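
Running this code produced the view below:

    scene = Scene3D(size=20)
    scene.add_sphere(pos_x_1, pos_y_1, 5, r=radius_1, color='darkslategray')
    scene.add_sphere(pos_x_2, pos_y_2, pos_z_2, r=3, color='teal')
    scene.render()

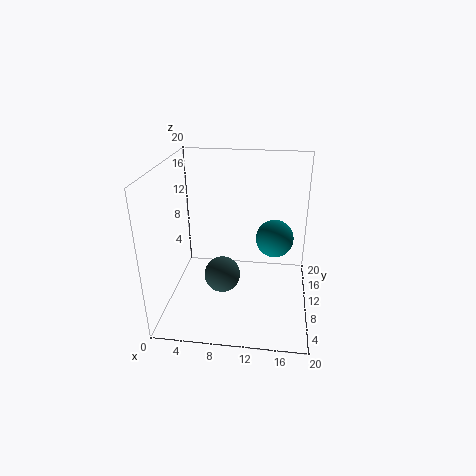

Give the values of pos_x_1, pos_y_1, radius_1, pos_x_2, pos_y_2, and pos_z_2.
pos_x_1 = 8, pos_y_1 = 8.25, radius_1 = 2.5, pos_x_2 = 15, pos_y_2 = 16.75, pos_z_2 = 6.75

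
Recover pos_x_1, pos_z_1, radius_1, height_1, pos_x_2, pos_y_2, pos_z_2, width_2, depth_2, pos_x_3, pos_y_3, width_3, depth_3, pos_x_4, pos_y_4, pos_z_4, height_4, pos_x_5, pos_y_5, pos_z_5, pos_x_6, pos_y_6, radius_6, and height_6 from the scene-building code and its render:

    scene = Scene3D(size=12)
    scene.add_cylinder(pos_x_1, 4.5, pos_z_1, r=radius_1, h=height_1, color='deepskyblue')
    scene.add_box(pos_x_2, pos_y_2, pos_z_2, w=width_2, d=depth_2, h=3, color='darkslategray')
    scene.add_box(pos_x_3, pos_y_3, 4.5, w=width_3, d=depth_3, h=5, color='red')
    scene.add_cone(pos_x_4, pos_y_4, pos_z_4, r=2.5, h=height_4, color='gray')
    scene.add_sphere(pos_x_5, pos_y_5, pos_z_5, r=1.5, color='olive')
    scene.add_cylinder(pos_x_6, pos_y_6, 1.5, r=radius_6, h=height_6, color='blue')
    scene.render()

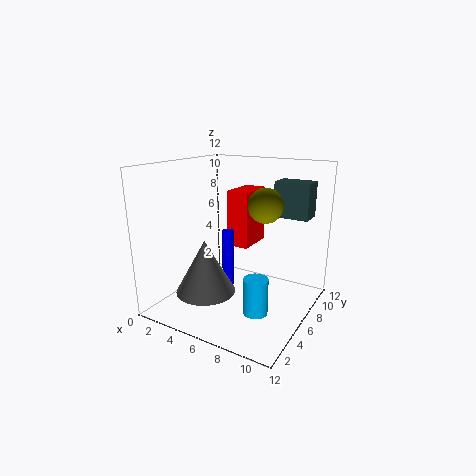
pos_x_1 = 8.5, pos_z_1 = 0.5, radius_1 = 1, height_1 = 3, pos_x_2 = 8, pos_y_2 = 8.5, pos_z_2 = 7.5, width_2 = 3, depth_2 = 2, pos_x_3 = 4, pos_y_3 = 7.5, width_3 = 2, depth_3 = 3.5, pos_x_4 = 4, pos_y_4 = 4, pos_z_4 = 1.5, height_4 = 4.5, pos_x_5 = 7.5, pos_y_5 = 8, pos_z_5 = 8.5, pos_x_6 = 5, pos_y_6 = 6, radius_6 = 0.5, height_6 = 5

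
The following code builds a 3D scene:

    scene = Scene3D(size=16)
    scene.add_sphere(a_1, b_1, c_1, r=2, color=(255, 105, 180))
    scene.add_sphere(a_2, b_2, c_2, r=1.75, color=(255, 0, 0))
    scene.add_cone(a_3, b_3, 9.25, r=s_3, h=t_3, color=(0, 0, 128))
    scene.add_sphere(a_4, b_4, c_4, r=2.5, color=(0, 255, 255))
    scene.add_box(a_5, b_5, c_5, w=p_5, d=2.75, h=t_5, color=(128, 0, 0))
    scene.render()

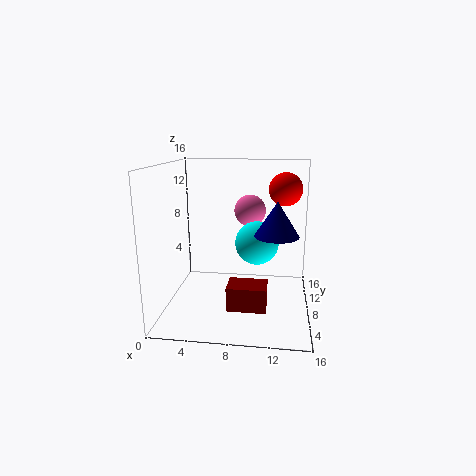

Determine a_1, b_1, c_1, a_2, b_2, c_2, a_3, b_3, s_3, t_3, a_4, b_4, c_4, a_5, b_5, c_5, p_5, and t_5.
a_1 = 8.75; b_1 = 14; c_1 = 9.75; a_2 = 13; b_2 = 8; c_2 = 13.5; a_3 = 12.25; b_3 = 5.25; s_3 = 2.25; t_3 = 3.5; a_4 = 10; b_4 = 9.5; c_4 = 7; a_5 = 7.5; b_5 = 2.5; c_5 = 2; p_5 = 4; t_5 = 2.5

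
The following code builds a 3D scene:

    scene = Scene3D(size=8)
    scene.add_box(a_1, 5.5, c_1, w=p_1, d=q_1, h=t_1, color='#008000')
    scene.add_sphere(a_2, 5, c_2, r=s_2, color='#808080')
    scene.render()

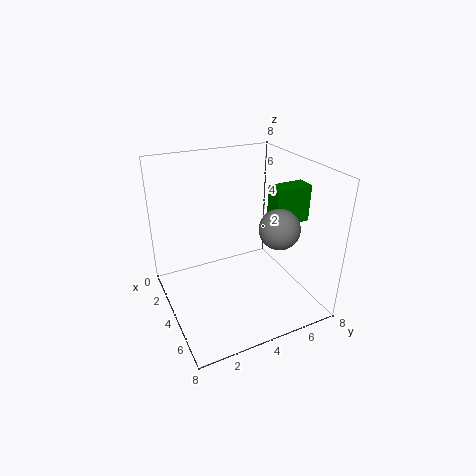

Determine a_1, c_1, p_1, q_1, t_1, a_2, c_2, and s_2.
a_1 = 4.5; c_1 = 5; p_1 = 1; q_1 = 2; t_1 = 2; a_2 = 6.5; c_2 = 5.5; s_2 = 1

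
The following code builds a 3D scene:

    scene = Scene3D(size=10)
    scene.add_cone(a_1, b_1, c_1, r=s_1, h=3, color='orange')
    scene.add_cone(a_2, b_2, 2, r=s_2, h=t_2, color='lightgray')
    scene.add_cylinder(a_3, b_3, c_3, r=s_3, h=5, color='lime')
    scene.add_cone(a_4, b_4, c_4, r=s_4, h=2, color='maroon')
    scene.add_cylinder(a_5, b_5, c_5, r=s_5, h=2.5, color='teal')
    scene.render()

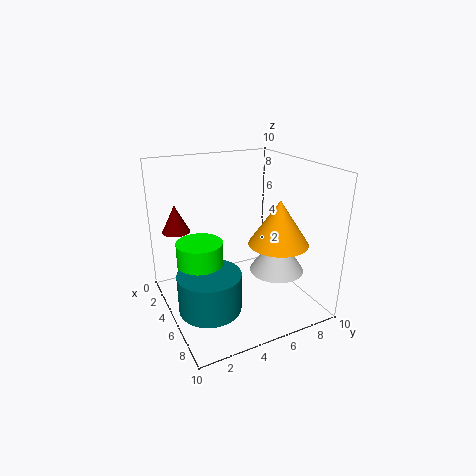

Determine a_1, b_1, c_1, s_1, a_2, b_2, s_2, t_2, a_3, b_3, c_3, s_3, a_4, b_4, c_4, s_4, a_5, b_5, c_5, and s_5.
a_1 = 7, b_1 = 7, c_1 = 5, s_1 = 2, a_2 = 5.5, b_2 = 8, s_2 = 2, t_2 = 3, a_3 = 5.5, b_3 = 2, c_3 = 0.5, s_3 = 1.5, a_4 = 2, b_4 = 1.5, c_4 = 5, s_4 = 1, a_5 = 7, b_5 = 2, c_5 = 1.5, s_5 = 2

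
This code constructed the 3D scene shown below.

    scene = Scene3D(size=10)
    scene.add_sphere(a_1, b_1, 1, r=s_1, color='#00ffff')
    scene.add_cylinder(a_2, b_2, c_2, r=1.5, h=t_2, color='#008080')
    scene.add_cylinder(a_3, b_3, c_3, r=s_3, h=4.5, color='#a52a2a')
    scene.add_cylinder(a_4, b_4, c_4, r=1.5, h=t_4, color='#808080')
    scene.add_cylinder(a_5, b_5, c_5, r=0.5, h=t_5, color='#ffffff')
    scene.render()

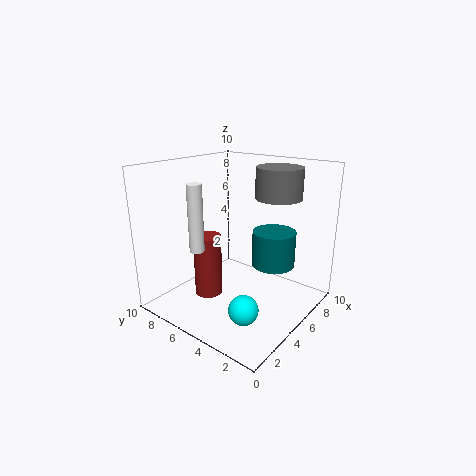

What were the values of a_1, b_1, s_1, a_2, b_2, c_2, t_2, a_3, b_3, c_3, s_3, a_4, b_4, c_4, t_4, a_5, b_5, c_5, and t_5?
a_1 = 3
b_1 = 3
s_1 = 1
a_2 = 6.5
b_2 = 3
c_2 = 3
t_2 = 2.5
a_3 = 4
b_3 = 7
c_3 = 0.5
s_3 = 1
a_4 = 6
b_4 = 2.5
c_4 = 8
t_4 = 2
a_5 = 2.5
b_5 = 6.5
c_5 = 4.5
t_5 = 4.5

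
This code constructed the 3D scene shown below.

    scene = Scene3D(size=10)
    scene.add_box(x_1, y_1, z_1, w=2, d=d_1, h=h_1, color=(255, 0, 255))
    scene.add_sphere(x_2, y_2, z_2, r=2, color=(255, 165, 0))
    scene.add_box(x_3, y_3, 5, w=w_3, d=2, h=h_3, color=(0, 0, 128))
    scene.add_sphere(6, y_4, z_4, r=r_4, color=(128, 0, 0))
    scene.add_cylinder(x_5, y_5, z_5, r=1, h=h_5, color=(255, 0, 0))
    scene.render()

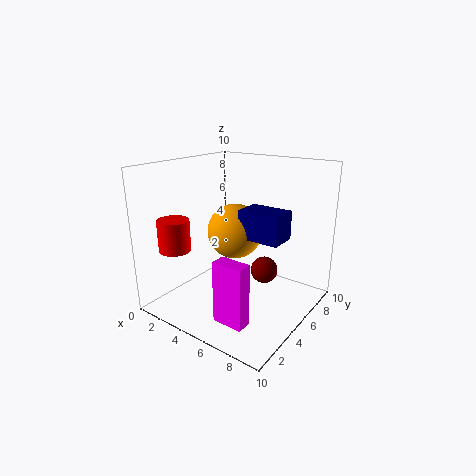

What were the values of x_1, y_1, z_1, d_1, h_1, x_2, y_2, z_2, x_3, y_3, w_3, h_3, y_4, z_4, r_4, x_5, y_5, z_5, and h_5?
x_1 = 6, y_1 = 1, z_1 = 1, d_1 = 1, h_1 = 4, x_2 = 4, y_2 = 6, z_2 = 5, x_3 = 5, y_3 = 5, w_3 = 3, h_3 = 2, y_4 = 7, z_4 = 2, r_4 = 1, x_5 = 3, y_5 = 1, z_5 = 5, h_5 = 2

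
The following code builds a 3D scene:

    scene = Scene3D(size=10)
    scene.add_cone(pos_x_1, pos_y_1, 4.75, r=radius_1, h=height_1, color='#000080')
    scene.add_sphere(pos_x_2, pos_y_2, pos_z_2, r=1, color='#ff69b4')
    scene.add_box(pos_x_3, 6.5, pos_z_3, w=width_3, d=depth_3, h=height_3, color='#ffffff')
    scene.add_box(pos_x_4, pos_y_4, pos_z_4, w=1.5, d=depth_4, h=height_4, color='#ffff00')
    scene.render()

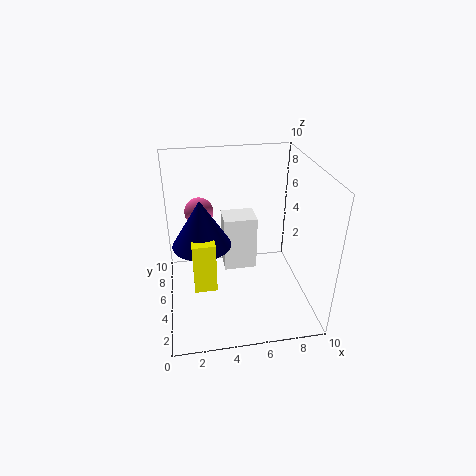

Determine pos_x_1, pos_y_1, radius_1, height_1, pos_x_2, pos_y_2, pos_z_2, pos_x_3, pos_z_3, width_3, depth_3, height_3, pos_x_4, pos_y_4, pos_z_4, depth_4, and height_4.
pos_x_1 = 2.5
pos_y_1 = 5
radius_1 = 2
height_1 = 3.25
pos_x_2 = 2.5
pos_y_2 = 6.5
pos_z_2 = 6.5
pos_x_3 = 4.25
pos_z_3 = 1.25
width_3 = 2.5
depth_3 = 2
height_3 = 4.25
pos_x_4 = 1.75
pos_y_4 = 3
pos_z_4 = 2.25
depth_4 = 2.25
height_4 = 3.5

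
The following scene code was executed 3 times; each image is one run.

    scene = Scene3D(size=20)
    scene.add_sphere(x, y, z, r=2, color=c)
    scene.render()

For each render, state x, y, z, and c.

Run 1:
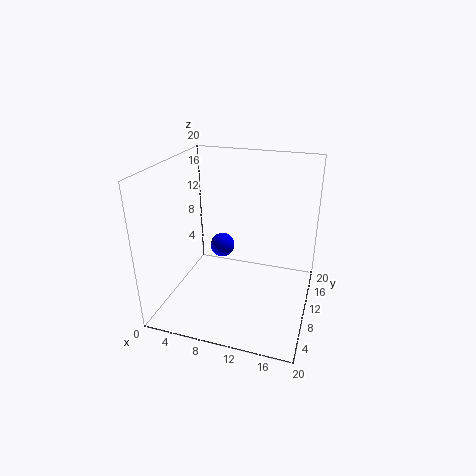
x = 5; y = 17; z = 4.5; c = 'blue'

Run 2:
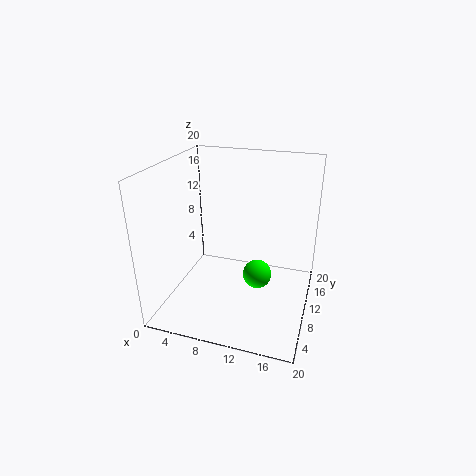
x = 13; y = 9.5; z = 5; c = 'lime'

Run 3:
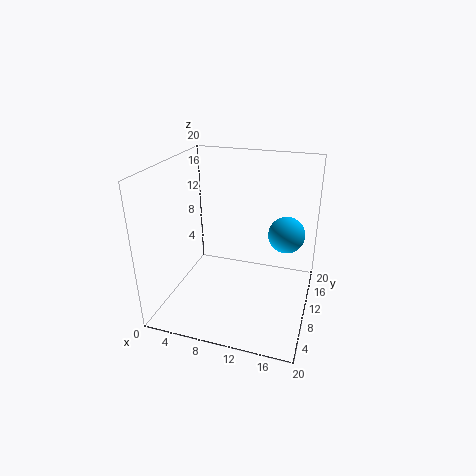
x = 17.5; y = 4; z = 14.5; c = 'deepskyblue'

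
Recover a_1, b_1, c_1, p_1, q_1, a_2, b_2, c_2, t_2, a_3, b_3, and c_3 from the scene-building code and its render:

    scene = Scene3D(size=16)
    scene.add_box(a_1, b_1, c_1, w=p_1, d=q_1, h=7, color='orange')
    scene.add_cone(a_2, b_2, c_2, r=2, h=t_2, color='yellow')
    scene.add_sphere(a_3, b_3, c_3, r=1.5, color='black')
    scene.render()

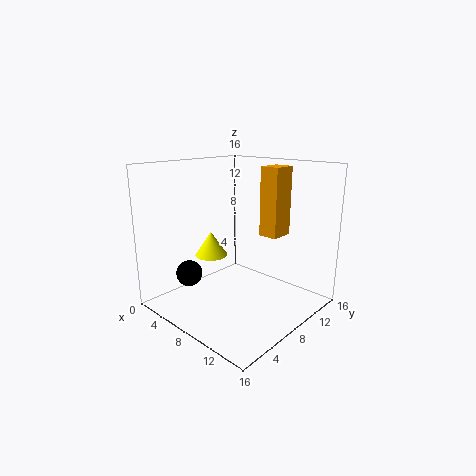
a_1 = 11, b_1 = 8, c_1 = 9, p_1 = 2, q_1 = 2.5, a_2 = 3, b_2 = 8.5, c_2 = 4.5, t_2 = 3, a_3 = 3.5, b_3 = 4.5, c_3 = 3.5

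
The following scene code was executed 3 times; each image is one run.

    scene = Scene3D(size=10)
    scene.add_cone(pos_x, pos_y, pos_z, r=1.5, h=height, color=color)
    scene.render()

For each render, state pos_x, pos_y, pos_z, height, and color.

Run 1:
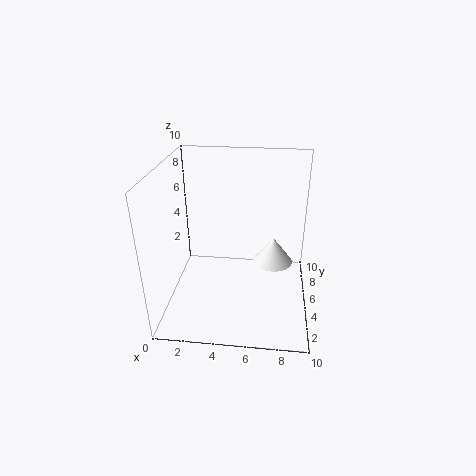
pos_x = 7.5
pos_y = 7
pos_z = 2
height = 2
color = 'white'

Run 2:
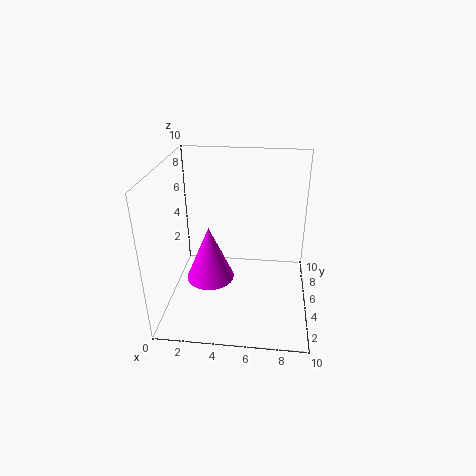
pos_x = 3.5
pos_y = 2.5
pos_z = 3.5
height = 3.5
color = 'magenta'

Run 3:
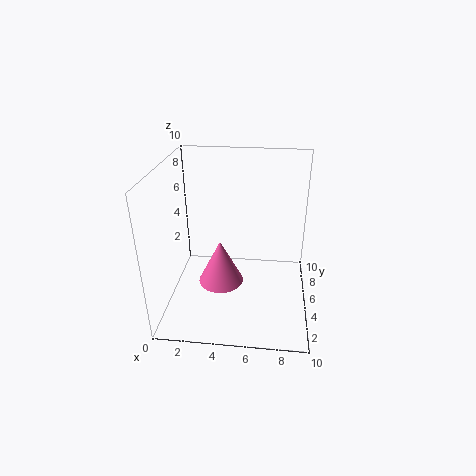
pos_x = 4
pos_y = 3.5
pos_z = 2.5
height = 3
color = 'hotpink'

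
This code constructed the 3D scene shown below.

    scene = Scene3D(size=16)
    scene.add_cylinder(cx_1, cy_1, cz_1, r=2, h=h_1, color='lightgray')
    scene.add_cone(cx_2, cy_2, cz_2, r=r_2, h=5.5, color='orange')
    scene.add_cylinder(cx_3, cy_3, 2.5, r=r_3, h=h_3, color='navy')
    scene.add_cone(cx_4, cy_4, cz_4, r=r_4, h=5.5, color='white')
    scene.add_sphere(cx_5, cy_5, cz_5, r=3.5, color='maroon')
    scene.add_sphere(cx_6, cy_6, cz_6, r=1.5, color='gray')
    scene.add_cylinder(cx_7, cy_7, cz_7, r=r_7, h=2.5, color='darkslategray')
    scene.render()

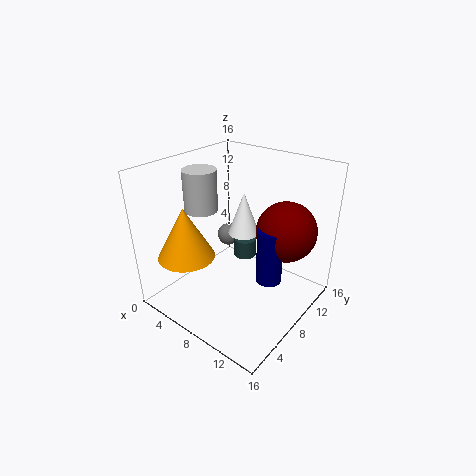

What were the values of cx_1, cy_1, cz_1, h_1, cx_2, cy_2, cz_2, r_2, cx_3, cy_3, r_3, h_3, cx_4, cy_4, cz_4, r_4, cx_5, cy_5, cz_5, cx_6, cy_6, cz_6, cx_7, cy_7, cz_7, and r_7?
cx_1 = 2, cy_1 = 8.5, cz_1 = 9.5, h_1 = 5, cx_2 = 5, cy_2 = 3, cz_2 = 7, r_2 = 3, cx_3 = 11, cy_3 = 10, r_3 = 1.5, h_3 = 6.5, cx_4 = 5, cy_4 = 13, cz_4 = 5.5, r_4 = 2, cx_5 = 11.5, cy_5 = 12.5, cz_5 = 8, cx_6 = 2, cy_6 = 13.5, cz_6 = 4, cx_7 = 4.5, cy_7 = 14, cz_7 = 1.5, r_7 = 1.5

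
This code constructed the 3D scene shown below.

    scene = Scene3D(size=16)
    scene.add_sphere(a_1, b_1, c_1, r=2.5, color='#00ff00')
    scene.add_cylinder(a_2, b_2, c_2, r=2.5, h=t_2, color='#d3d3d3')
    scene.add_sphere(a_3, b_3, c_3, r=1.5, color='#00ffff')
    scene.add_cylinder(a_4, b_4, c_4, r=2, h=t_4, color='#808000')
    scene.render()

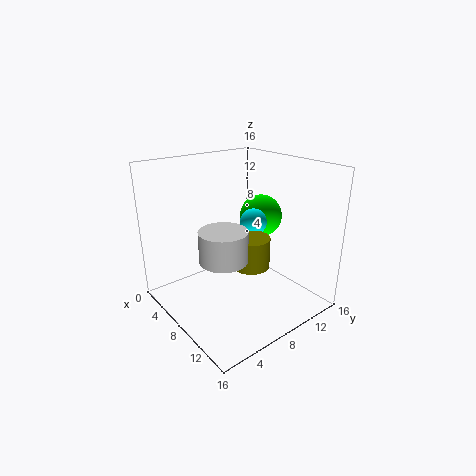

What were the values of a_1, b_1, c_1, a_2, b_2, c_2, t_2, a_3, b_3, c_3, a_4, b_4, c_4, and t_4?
a_1 = 6.75
b_1 = 12.5
c_1 = 9.25
a_2 = 9.75
b_2 = 4.75
c_2 = 7
t_2 = 3.25
a_3 = 8.25
b_3 = 10
c_3 = 9.5
a_4 = 10.5
b_4 = 7.75
c_4 = 5.75
t_4 = 3.25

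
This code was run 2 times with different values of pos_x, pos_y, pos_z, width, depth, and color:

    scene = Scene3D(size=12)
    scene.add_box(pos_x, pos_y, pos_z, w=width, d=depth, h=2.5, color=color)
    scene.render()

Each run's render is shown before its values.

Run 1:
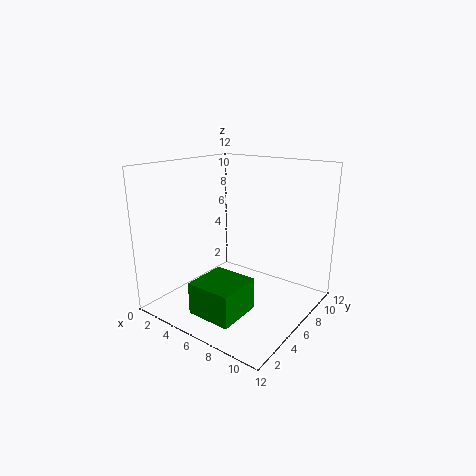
pos_x = 5.5; pos_y = 0.5; pos_z = 1.5; width = 3.5; depth = 3.5; color = 'green'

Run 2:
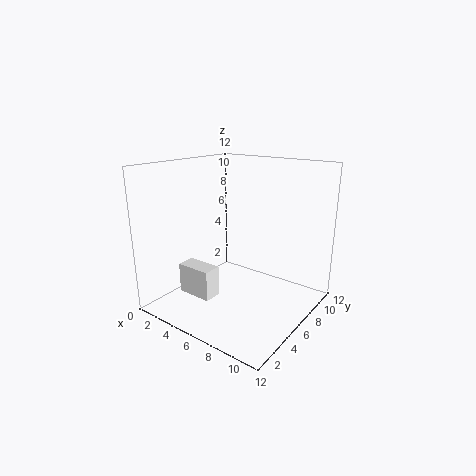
pos_x = 2.5; pos_y = 2.5; pos_z = 1.5; width = 3; depth = 1.5; color = 'white'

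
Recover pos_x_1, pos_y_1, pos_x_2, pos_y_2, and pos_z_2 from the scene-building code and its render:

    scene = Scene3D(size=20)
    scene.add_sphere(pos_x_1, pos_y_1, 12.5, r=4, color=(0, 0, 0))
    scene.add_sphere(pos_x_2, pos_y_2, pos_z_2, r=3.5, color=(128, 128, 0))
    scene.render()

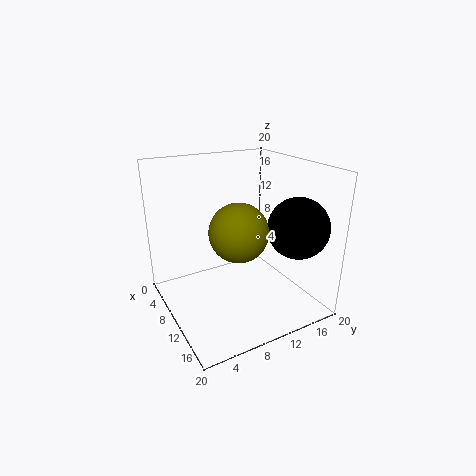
pos_x_1 = 16
pos_y_1 = 15.5
pos_x_2 = 15.5
pos_y_2 = 7
pos_z_2 = 13.5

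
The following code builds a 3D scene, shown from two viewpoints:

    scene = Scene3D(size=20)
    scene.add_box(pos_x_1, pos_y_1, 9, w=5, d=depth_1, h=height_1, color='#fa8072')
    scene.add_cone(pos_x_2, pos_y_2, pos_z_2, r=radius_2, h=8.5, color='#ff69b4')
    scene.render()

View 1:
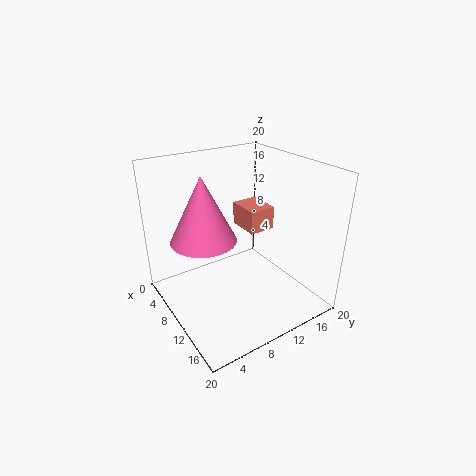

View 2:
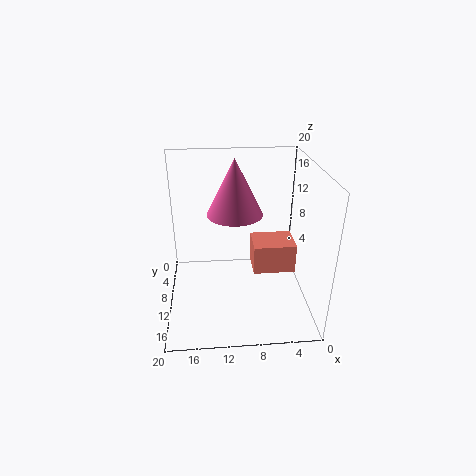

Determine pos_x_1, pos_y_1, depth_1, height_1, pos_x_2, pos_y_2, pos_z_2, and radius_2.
pos_x_1 = 3.75
pos_y_1 = 13.25
depth_1 = 4
height_1 = 3.5
pos_x_2 = 10
pos_y_2 = 4.75
pos_z_2 = 11.25
radius_2 = 4.25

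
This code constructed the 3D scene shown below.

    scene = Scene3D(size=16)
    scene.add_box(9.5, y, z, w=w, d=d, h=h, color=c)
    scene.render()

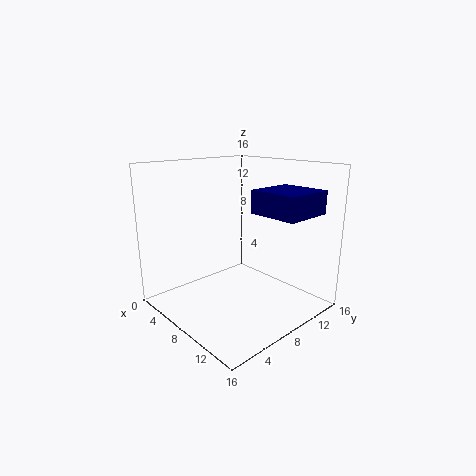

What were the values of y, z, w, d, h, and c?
y = 8.5; z = 11; w = 5.5; d = 5.5; h = 2.5; c = 'navy'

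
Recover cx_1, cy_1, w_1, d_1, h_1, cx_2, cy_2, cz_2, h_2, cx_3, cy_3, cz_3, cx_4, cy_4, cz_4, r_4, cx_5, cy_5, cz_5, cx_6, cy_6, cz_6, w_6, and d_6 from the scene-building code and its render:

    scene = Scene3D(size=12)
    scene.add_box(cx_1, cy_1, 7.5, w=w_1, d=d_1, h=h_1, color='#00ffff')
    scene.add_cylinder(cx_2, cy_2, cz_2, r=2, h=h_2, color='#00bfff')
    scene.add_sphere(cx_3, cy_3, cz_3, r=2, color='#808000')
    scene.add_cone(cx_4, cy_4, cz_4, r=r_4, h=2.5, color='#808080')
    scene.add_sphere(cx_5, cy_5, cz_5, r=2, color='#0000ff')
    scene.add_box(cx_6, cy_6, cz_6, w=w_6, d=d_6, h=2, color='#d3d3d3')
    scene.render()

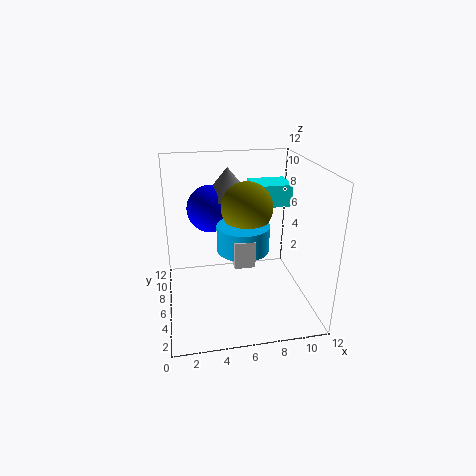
cx_1 = 8; cy_1 = 8.5; w_1 = 3.5; d_1 = 3; h_1 = 2; cx_2 = 6; cy_2 = 4; cz_2 = 6; h_2 = 2; cx_3 = 6.5; cy_3 = 5; cz_3 = 9; cx_4 = 5.5; cy_4 = 8; cz_4 = 9; r_4 = 2; cx_5 = 4; cy_5 = 8; cz_5 = 8; cx_6 = 5; cy_6 = 2; cz_6 = 5.5; w_6 = 1.5; d_6 = 3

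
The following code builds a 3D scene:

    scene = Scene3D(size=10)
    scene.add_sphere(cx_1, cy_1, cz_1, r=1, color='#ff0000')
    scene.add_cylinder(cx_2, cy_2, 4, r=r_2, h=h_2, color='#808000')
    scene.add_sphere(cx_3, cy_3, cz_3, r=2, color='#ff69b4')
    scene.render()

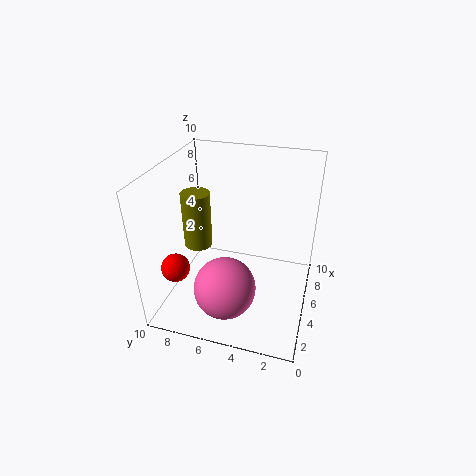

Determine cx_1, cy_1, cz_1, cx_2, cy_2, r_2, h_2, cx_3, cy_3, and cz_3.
cx_1 = 3; cy_1 = 9; cz_1 = 3; cx_2 = 5; cy_2 = 8; r_2 = 1; h_2 = 4; cx_3 = 2; cy_3 = 5; cz_3 = 3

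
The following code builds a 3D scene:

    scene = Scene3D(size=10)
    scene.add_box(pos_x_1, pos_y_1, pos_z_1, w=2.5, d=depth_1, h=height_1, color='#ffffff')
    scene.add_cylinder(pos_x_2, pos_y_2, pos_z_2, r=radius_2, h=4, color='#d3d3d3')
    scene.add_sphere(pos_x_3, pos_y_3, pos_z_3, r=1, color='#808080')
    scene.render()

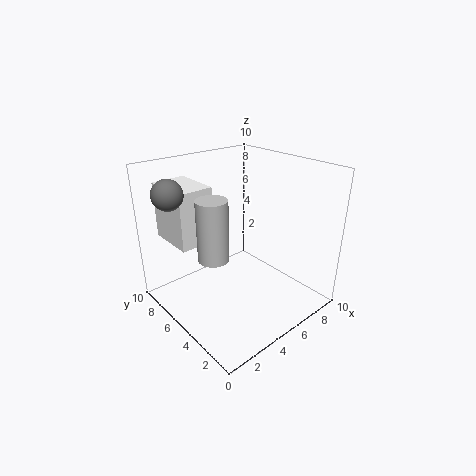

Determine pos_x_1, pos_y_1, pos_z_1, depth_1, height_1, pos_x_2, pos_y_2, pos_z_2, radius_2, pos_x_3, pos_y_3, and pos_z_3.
pos_x_1 = 1.5; pos_y_1 = 6.5; pos_z_1 = 4.5; depth_1 = 3.5; height_1 = 4; pos_x_2 = 2.5; pos_y_2 = 4.5; pos_z_2 = 4.5; radius_2 = 1; pos_x_3 = 1; pos_y_3 = 7; pos_z_3 = 8.5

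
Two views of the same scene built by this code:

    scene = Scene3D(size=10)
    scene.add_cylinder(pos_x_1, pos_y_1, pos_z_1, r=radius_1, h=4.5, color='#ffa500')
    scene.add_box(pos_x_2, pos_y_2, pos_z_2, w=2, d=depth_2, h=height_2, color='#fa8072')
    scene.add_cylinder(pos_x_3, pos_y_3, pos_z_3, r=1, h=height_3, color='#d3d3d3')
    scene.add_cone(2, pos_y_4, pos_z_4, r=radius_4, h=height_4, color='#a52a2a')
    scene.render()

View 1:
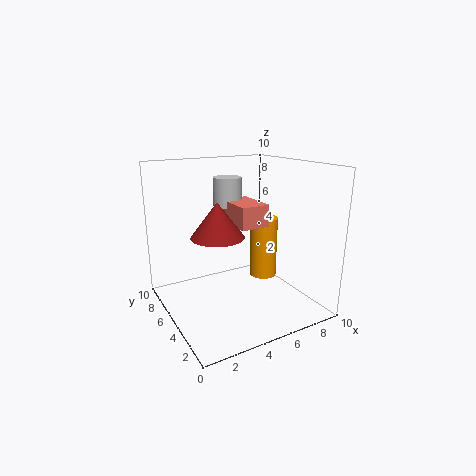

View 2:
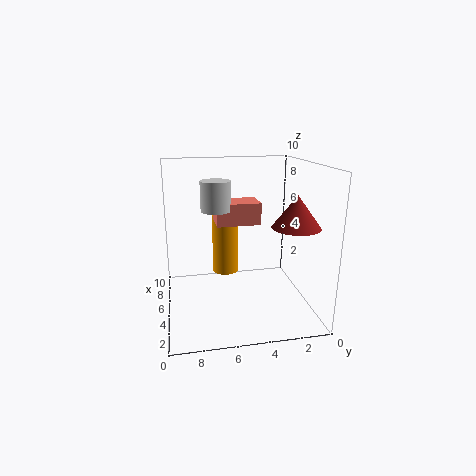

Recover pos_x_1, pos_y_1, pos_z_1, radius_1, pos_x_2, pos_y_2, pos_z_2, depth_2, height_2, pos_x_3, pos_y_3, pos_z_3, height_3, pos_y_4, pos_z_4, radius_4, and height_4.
pos_x_1 = 7.5; pos_y_1 = 5.5; pos_z_1 = 1.5; radius_1 = 1; pos_x_2 = 4.5; pos_y_2 = 3.5; pos_z_2 = 6; depth_2 = 3; height_2 = 1.5; pos_x_3 = 5; pos_y_3 = 6.5; pos_z_3 = 7; height_3 = 2; pos_y_4 = 2; pos_z_4 = 6.5; radius_4 = 1.5; height_4 = 2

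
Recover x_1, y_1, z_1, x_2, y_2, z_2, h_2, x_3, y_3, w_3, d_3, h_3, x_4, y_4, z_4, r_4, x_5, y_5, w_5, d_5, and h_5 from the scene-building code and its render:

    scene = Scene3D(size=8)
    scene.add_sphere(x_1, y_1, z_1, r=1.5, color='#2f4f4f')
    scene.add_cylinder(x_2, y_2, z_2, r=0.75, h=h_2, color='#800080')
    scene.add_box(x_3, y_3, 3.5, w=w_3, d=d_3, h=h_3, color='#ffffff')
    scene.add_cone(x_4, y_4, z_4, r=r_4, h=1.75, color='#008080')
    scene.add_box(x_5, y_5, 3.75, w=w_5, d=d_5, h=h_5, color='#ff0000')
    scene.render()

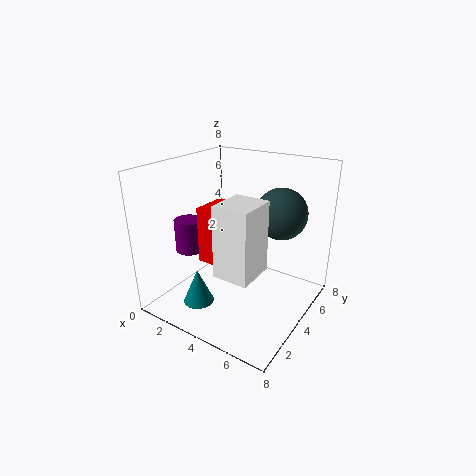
x_1 = 5.5, y_1 = 6.25, z_1 = 5, x_2 = 2, y_2 = 2.25, z_2 = 3.5, h_2 = 1.75, x_3 = 4.75, y_3 = 0.75, w_3 = 1.75, d_3 = 2, h_3 = 3.5, x_4 = 3.75, y_4 = 0.75, z_4 = 1.75, r_4 = 0.75, x_5 = 3.5, y_5 = 1.25, w_5 = 1, d_5 = 1.75, h_5 = 2.75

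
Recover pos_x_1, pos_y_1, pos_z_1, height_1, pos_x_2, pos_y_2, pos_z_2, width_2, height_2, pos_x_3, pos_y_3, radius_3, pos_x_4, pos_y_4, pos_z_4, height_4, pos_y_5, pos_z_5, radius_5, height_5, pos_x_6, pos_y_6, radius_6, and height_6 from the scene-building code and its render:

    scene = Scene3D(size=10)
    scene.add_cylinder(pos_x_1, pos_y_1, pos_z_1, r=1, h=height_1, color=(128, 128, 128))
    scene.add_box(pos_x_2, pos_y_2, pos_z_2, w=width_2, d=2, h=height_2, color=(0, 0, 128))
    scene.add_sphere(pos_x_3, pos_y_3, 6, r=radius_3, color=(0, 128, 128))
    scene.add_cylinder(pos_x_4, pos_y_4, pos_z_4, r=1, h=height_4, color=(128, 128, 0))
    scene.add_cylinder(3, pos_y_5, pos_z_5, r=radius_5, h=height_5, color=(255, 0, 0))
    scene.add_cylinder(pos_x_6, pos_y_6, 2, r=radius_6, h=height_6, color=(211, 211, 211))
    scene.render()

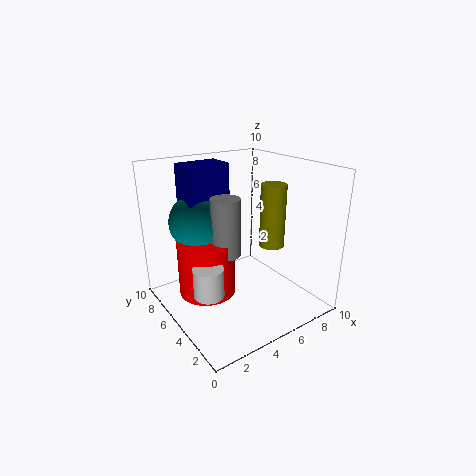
pos_x_1 = 4; pos_y_1 = 5; pos_z_1 = 4; height_1 = 4; pos_x_2 = 2; pos_y_2 = 6; pos_z_2 = 7; width_2 = 3; height_2 = 3; pos_x_3 = 3; pos_y_3 = 7; radius_3 = 2; pos_x_4 = 9; pos_y_4 = 6; pos_z_4 = 3; height_4 = 5; pos_y_5 = 6; pos_z_5 = 1; radius_5 = 2; height_5 = 4; pos_x_6 = 2; pos_y_6 = 4; radius_6 = 1; height_6 = 2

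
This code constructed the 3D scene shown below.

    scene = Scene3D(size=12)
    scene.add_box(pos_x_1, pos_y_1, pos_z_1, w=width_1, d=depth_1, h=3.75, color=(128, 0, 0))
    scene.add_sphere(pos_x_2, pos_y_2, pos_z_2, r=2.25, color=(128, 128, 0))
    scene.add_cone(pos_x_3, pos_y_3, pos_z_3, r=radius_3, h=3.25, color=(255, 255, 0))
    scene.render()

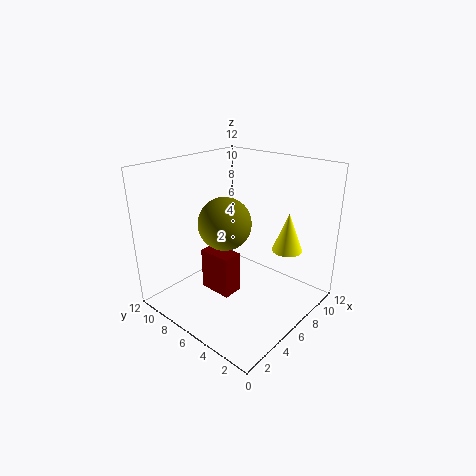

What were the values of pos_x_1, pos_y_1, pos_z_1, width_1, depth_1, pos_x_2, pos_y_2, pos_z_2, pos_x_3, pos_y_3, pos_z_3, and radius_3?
pos_x_1 = 4.75
pos_y_1 = 6.25
pos_z_1 = 0.5
width_1 = 1.75
depth_1 = 3
pos_x_2 = 5.75
pos_y_2 = 7.25
pos_z_2 = 7
pos_x_3 = 8.5
pos_y_3 = 2.75
pos_z_3 = 5
radius_3 = 1.25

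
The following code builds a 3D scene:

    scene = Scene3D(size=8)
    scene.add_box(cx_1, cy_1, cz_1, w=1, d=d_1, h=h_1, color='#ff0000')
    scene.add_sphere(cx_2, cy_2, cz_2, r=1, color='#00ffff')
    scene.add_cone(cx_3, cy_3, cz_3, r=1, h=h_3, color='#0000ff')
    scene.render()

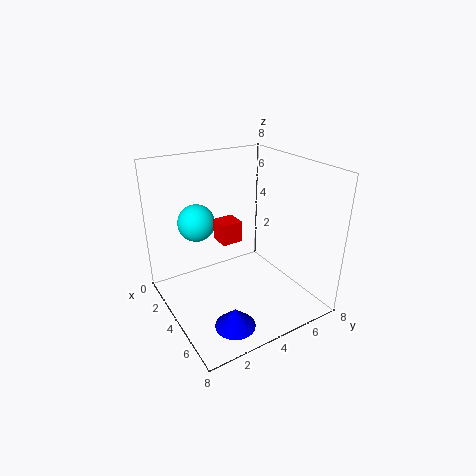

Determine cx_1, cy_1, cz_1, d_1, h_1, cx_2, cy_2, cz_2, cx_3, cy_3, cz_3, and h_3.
cx_1 = 5; cy_1 = 2; cz_1 = 5; d_1 = 1; h_1 = 1; cx_2 = 3; cy_2 = 2; cz_2 = 5; cx_3 = 7; cy_3 = 2; cz_3 = 1; h_3 = 1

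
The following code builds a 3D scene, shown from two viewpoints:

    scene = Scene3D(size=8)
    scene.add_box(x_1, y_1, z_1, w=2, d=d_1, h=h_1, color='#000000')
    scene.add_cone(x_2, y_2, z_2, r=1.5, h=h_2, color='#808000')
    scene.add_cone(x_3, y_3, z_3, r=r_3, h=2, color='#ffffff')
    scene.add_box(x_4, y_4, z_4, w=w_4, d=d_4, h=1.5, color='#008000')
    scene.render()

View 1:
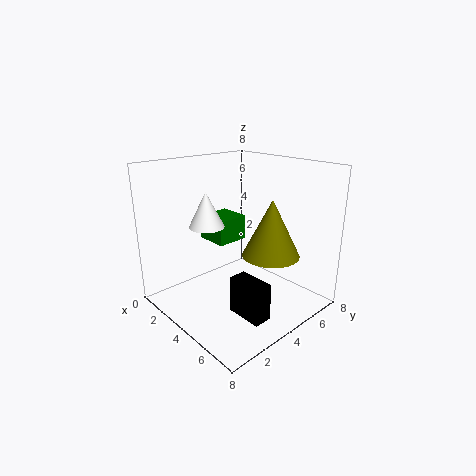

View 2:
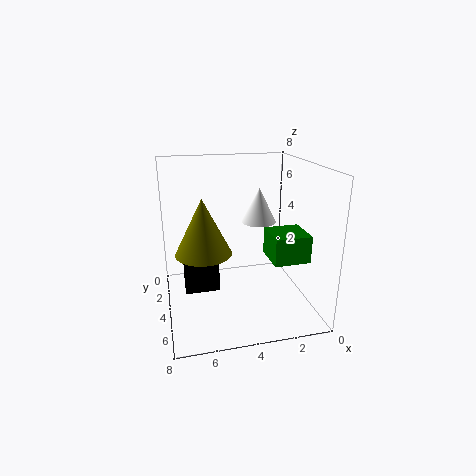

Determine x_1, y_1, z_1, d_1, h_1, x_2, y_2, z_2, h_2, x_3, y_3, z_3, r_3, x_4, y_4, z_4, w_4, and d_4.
x_1 = 5, y_1 = 2.5, z_1 = 0.5, d_1 = 1, h_1 = 2, x_2 = 6, y_2 = 4.5, z_2 = 3.5, h_2 = 3, x_3 = 2.5, y_3 = 3, z_3 = 4.5, r_3 = 1, x_4 = 0.5, y_4 = 4, z_4 = 3, w_4 = 2, d_4 = 2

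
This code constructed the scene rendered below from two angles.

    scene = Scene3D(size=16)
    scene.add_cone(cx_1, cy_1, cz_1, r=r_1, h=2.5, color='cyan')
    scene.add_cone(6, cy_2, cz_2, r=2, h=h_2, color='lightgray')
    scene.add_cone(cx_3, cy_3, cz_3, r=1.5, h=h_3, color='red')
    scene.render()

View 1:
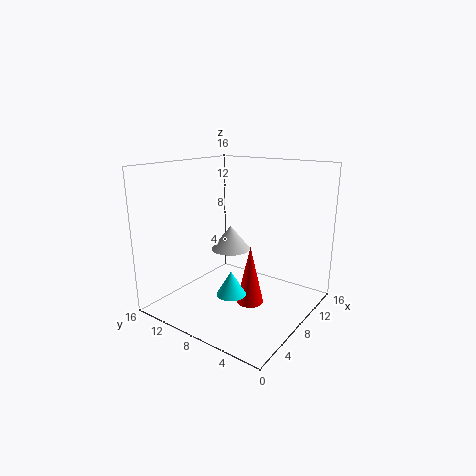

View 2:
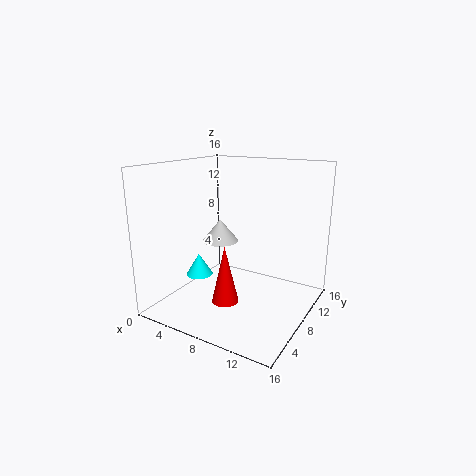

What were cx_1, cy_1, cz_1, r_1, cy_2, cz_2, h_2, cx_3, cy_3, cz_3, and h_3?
cx_1 = 4; cy_1 = 6; cz_1 = 3.5; r_1 = 1.5; cy_2 = 7.5; cz_2 = 7.5; h_2 = 2.5; cx_3 = 7.5; cy_3 = 6; cz_3 = 1; h_3 = 6.5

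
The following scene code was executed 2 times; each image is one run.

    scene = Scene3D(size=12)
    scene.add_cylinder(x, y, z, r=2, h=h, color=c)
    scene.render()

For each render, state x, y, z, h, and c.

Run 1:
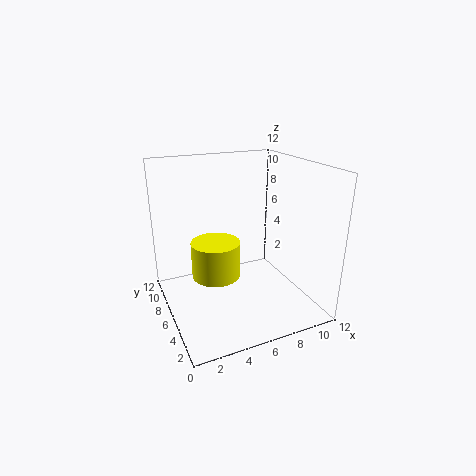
x = 4
y = 6
z = 3
h = 3
c = 'yellow'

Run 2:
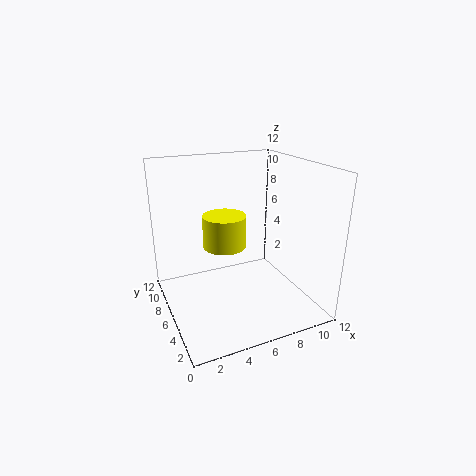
x = 6
y = 9
z = 4
h = 3
c = 'yellow'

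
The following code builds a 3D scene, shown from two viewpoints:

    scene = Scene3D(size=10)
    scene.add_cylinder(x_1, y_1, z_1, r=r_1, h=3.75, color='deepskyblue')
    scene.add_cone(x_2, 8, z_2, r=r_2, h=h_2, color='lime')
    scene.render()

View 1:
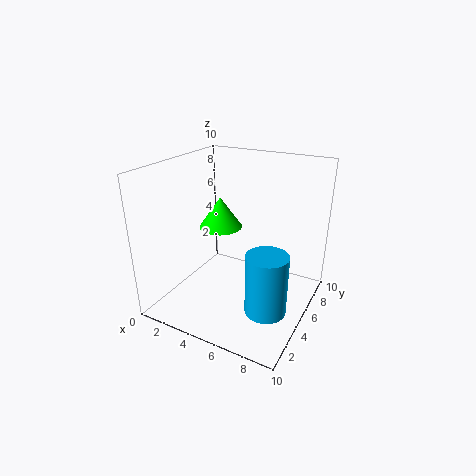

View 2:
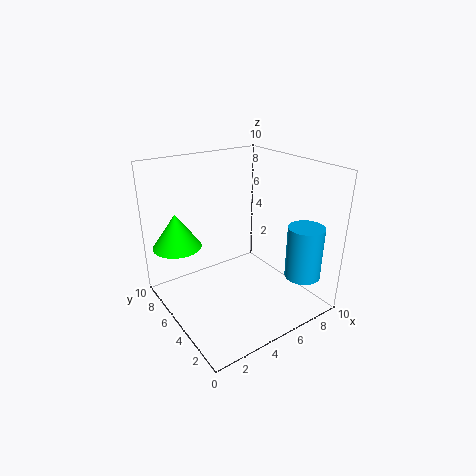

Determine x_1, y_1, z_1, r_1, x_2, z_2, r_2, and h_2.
x_1 = 8.5; y_1 = 2; z_1 = 2.25; r_1 = 1.25; x_2 = 1.75; z_2 = 4; r_2 = 1.75; h_2 = 2.5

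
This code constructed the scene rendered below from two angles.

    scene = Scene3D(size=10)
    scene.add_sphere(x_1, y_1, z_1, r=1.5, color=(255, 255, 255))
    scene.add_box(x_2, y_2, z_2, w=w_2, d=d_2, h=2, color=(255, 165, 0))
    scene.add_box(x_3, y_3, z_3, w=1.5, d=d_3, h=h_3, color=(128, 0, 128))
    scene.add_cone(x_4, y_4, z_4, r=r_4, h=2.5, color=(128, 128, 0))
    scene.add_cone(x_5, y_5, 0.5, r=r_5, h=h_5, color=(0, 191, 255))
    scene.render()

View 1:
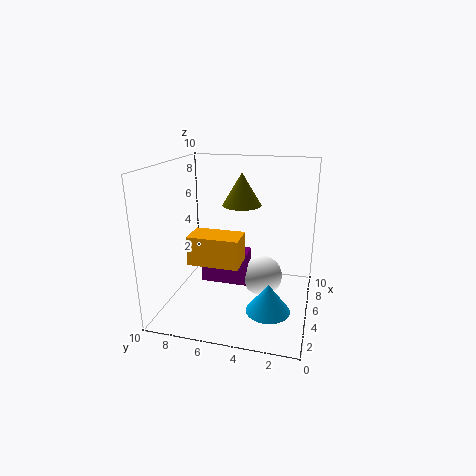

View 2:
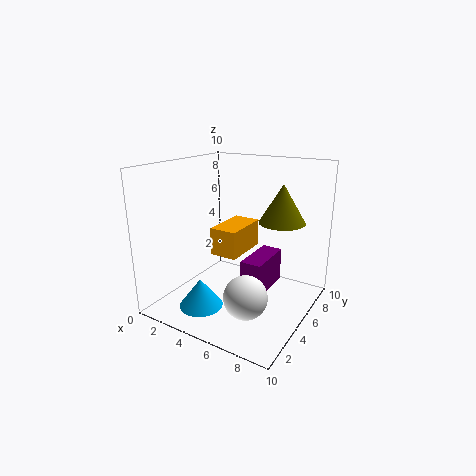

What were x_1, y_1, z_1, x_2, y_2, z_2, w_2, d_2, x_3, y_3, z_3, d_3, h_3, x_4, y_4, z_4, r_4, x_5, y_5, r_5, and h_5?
x_1 = 6.5
y_1 = 3.5
z_1 = 1.5
x_2 = 3
y_2 = 4.5
z_2 = 3.5
w_2 = 2
d_2 = 3.5
x_3 = 5.5
y_3 = 4.5
z_3 = 1
d_3 = 3.5
h_3 = 2.5
x_4 = 8
y_4 = 5.5
z_4 = 6.5
r_4 = 1.5
x_5 = 3.5
y_5 = 2.5
r_5 = 1.5
h_5 = 2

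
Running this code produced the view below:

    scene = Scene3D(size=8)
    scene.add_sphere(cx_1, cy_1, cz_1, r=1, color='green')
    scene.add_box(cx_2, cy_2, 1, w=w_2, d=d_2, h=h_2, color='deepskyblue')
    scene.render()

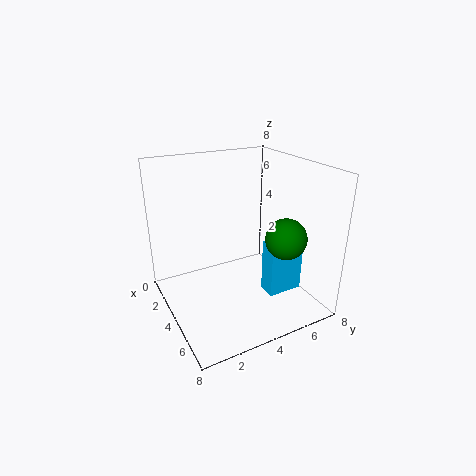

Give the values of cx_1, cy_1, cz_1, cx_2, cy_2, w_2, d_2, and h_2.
cx_1 = 7
cy_1 = 5
cz_1 = 5
cx_2 = 5
cy_2 = 5
w_2 = 1
d_2 = 2
h_2 = 3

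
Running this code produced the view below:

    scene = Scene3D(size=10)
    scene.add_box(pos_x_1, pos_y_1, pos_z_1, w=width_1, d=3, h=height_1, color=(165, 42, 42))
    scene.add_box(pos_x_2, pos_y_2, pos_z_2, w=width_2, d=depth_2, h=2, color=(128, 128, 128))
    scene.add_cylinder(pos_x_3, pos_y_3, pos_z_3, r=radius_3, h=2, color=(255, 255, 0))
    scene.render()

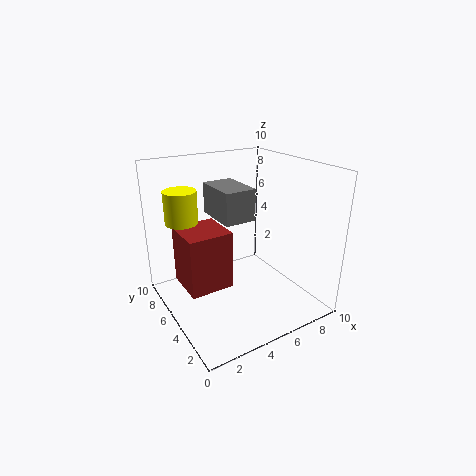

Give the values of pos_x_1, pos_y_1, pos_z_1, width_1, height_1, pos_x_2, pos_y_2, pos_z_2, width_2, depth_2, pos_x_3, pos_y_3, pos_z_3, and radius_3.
pos_x_1 = 1, pos_y_1 = 4, pos_z_1 = 2, width_1 = 3, height_1 = 4, pos_x_2 = 3, pos_y_2 = 3, pos_z_2 = 7, width_2 = 2, depth_2 = 3, pos_x_3 = 1, pos_y_3 = 5, pos_z_3 = 7, radius_3 = 1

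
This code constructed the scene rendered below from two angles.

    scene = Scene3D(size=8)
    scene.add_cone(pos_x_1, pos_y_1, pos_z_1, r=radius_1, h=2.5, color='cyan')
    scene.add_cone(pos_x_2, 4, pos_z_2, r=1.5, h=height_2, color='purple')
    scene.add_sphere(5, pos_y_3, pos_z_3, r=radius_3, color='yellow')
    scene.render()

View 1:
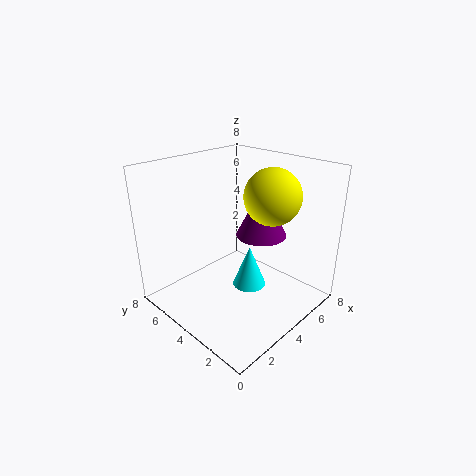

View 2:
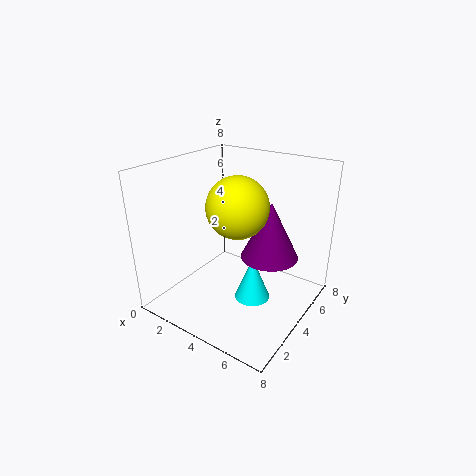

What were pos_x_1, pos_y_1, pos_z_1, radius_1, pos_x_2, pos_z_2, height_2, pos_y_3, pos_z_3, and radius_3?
pos_x_1 = 5
pos_y_1 = 4
pos_z_1 = 0.5
radius_1 = 1
pos_x_2 = 6
pos_z_2 = 3.5
height_2 = 3
pos_y_3 = 2.5
pos_z_3 = 6.5
radius_3 = 1.5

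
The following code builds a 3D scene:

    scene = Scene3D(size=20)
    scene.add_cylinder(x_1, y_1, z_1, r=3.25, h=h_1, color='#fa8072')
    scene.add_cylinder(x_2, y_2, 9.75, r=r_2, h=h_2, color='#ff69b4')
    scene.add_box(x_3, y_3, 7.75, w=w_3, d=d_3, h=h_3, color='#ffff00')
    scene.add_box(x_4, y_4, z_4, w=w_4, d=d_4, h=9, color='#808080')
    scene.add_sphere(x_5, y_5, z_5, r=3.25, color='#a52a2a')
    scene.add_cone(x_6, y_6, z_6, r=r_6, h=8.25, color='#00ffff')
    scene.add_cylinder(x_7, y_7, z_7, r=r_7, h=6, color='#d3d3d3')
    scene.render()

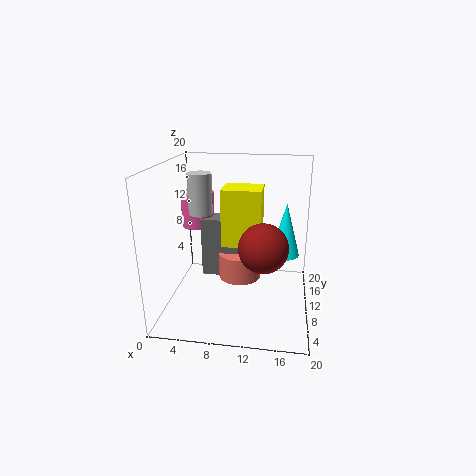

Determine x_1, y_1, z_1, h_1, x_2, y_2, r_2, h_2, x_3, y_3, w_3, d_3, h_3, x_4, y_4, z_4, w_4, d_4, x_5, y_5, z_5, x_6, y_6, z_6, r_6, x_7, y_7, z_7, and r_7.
x_1 = 9.75
y_1 = 13.5
z_1 = 2.25
h_1 = 4
x_2 = 3
y_2 = 15
r_2 = 2.5
h_2 = 5.25
x_3 = 7.25
y_3 = 11.5
w_3 = 5.75
d_3 = 4.75
h_3 = 8.5
x_4 = 4
y_4 = 12.5
z_4 = 2.5
w_4 = 5.75
d_4 = 3.5
x_5 = 13.75
y_5 = 7
z_5 = 10
x_6 = 16.5
y_6 = 15.25
z_6 = 5.5
r_6 = 2.25
x_7 = 4
y_7 = 13
z_7 = 12.25
r_7 = 1.75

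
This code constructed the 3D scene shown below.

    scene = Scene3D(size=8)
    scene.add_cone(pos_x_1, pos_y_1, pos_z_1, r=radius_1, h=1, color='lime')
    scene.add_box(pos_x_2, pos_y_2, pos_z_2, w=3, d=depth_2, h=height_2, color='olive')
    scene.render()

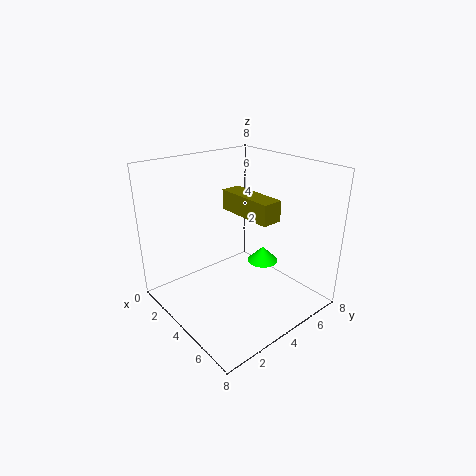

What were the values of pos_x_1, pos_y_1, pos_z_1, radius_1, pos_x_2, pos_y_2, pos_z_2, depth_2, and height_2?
pos_x_1 = 3, pos_y_1 = 7, pos_z_1 = 1, radius_1 = 1, pos_x_2 = 4, pos_y_2 = 3, pos_z_2 = 6, depth_2 = 1, height_2 = 1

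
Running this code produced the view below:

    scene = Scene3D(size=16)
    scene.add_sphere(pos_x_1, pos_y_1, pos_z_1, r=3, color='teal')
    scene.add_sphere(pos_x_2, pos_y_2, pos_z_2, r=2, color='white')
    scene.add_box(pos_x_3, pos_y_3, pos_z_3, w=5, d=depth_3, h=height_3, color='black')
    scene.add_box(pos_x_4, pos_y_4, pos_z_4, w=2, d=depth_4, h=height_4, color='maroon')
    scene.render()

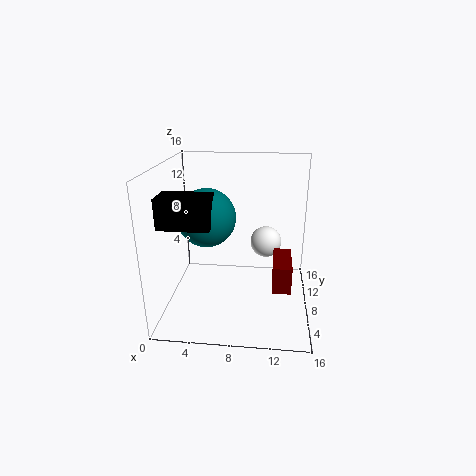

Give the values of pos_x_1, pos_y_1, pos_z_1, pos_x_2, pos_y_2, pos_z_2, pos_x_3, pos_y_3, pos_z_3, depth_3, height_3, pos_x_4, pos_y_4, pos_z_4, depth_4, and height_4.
pos_x_1 = 5
pos_y_1 = 6
pos_z_1 = 11
pos_x_2 = 11
pos_y_2 = 14
pos_z_2 = 5
pos_x_3 = 1
pos_y_3 = 2
pos_z_3 = 11
depth_3 = 3
height_3 = 3
pos_x_4 = 12
pos_y_4 = 5
pos_z_4 = 3
depth_4 = 5
height_4 = 3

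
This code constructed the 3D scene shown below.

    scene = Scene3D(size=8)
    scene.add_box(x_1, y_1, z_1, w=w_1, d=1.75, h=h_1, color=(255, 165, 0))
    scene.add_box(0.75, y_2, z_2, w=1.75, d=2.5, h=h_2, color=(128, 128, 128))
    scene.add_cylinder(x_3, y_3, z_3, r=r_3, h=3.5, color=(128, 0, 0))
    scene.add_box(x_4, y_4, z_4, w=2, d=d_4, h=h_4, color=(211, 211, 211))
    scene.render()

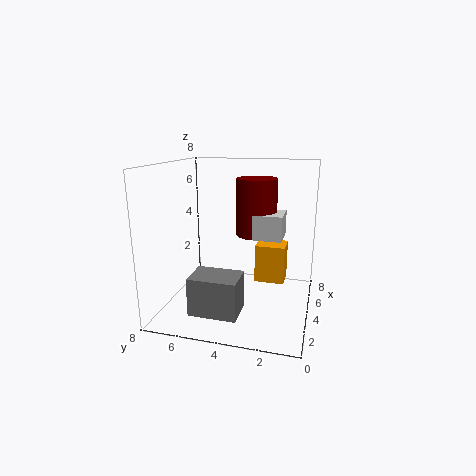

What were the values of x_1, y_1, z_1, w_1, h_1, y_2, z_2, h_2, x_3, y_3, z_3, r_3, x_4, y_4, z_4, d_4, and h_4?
x_1 = 5, y_1 = 1.5, z_1 = 1, w_1 = 1.5, h_1 = 2.25, y_2 = 3.25, z_2 = 0.75, h_2 = 2, x_3 = 6.5, y_3 = 3.5, z_3 = 3.5, r_3 = 1.25, x_4 = 5.25, y_4 = 1.75, z_4 = 3.5, d_4 = 1.75, h_4 = 1.5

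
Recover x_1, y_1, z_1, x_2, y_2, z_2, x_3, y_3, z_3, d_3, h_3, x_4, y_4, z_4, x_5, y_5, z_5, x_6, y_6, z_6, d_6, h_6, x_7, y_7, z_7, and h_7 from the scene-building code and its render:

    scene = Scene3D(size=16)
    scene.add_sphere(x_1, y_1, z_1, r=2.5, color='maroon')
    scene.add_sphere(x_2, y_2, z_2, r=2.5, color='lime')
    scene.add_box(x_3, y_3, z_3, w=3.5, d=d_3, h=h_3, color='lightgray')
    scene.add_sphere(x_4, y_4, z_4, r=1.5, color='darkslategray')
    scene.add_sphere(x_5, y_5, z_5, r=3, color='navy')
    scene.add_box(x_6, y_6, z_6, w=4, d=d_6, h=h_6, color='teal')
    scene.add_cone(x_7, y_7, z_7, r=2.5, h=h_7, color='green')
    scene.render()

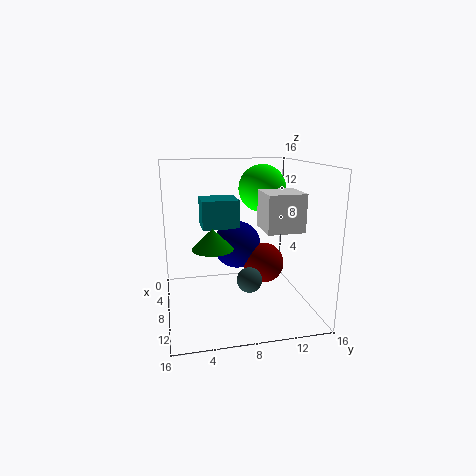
x_1 = 5; y_1 = 12; z_1 = 3.5; x_2 = 8.5; y_2 = 10.5; z_2 = 13.5; x_3 = 12; y_3 = 9; z_3 = 10.5; d_3 = 3.5; h_3 = 3.5; x_4 = 7.5; y_4 = 9.5; z_4 = 2.5; x_5 = 3; y_5 = 9; z_5 = 5.5; x_6 = 0.5; y_6 = 4.5; z_6 = 8; d_6 = 4.5; h_6 = 3.5; x_7 = 5.5; y_7 = 5.5; z_7 = 6; h_7 = 2.5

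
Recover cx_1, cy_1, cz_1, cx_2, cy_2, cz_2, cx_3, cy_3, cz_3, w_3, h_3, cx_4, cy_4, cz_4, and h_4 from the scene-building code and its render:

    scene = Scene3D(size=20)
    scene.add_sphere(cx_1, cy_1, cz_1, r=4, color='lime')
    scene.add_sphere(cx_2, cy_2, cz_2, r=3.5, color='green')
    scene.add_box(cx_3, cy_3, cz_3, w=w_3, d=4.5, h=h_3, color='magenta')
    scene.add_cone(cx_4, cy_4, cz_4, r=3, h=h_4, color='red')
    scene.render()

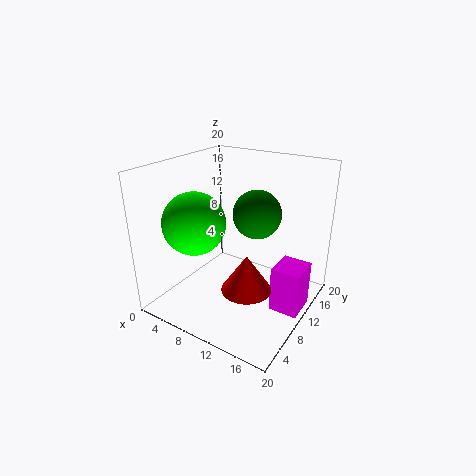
cx_1 = 7
cy_1 = 4.5
cz_1 = 13.5
cx_2 = 11
cy_2 = 13.5
cz_2 = 12.5
cx_3 = 15.5
cy_3 = 9.5
cz_3 = 0.5
w_3 = 4
h_3 = 6.5
cx_4 = 15
cy_4 = 4
cz_4 = 7
h_4 = 4.5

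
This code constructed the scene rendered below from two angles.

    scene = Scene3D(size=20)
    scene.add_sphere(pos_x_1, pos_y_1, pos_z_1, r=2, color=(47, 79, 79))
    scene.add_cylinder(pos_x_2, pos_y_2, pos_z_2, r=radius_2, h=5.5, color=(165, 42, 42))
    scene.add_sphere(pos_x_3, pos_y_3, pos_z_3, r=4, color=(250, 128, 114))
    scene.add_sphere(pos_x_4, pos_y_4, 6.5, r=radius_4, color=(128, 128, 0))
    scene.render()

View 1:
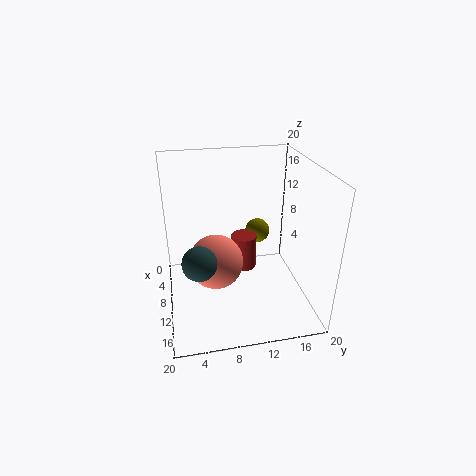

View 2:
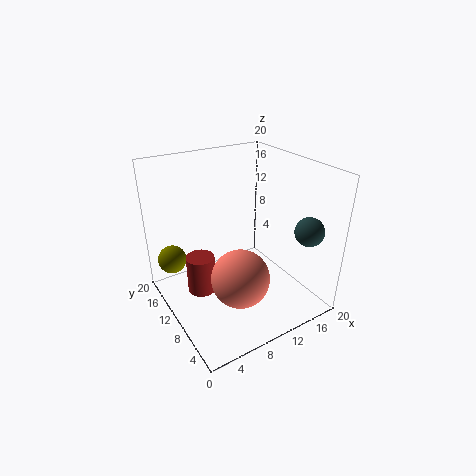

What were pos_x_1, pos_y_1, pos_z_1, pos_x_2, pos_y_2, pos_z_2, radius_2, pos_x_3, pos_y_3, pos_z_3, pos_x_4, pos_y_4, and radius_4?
pos_x_1 = 17.5, pos_y_1 = 4, pos_z_1 = 11.5, pos_x_2 = 5, pos_y_2 = 12, pos_z_2 = 2, radius_2 = 2, pos_x_3 = 8.5, pos_y_3 = 7, pos_z_3 = 5.5, pos_x_4 = 2, pos_y_4 = 15, radius_4 = 2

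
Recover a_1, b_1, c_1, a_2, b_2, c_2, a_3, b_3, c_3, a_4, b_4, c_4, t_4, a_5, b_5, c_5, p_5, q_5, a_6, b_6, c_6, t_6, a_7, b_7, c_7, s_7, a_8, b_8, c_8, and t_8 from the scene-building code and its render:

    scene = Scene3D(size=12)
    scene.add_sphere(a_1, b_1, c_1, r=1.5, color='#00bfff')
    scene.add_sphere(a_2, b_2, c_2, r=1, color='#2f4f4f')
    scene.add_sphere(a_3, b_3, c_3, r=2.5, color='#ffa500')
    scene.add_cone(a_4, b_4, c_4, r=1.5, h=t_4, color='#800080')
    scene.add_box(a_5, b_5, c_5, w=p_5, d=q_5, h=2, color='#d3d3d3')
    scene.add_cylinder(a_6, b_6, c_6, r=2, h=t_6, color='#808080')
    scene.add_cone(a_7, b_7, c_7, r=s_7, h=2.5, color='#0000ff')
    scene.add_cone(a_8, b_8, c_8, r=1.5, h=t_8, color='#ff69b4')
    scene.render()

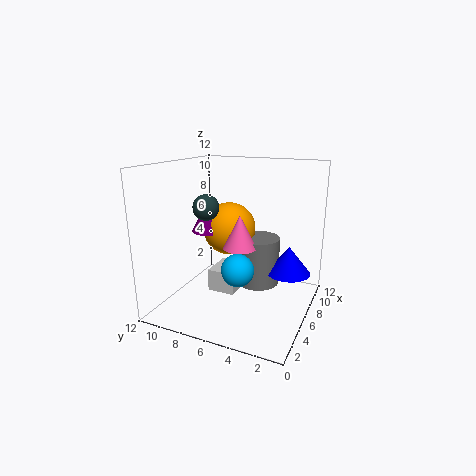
a_1 = 7
b_1 = 6.5
c_1 = 2.5
a_2 = 3.5
b_2 = 7.5
c_2 = 9
a_3 = 9.5
b_3 = 8.5
c_3 = 5.5
a_4 = 8
b_4 = 10
c_4 = 5.5
t_4 = 3
a_5 = 6
b_5 = 6.5
c_5 = 0.5
p_5 = 3
q_5 = 2.5
a_6 = 9.5
b_6 = 5.5
c_6 = 0.5
t_6 = 4.5
a_7 = 9.5
b_7 = 2.5
c_7 = 2
s_7 = 2
a_8 = 7.5
b_8 = 6.5
c_8 = 4.5
t_8 = 3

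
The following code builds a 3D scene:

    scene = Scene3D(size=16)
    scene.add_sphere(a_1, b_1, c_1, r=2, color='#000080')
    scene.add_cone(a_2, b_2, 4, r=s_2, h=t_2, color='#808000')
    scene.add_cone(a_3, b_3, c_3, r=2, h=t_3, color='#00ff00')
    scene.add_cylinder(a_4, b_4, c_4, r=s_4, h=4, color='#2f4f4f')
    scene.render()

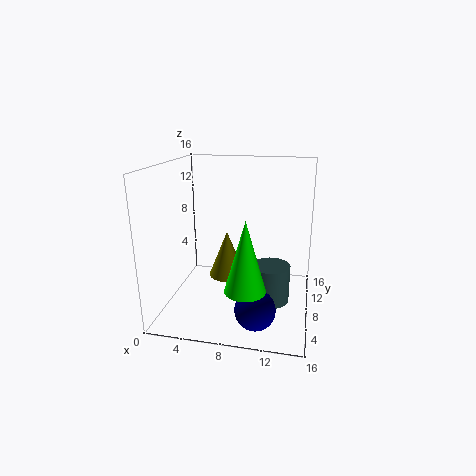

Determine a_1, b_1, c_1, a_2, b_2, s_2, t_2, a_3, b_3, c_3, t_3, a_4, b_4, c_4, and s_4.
a_1 = 11; b_1 = 2; c_1 = 3; a_2 = 7; b_2 = 7; s_2 = 2; t_2 = 5; a_3 = 10; b_3 = 2; c_3 = 5; t_3 = 7; a_4 = 12; b_4 = 6; c_4 = 2; s_4 = 2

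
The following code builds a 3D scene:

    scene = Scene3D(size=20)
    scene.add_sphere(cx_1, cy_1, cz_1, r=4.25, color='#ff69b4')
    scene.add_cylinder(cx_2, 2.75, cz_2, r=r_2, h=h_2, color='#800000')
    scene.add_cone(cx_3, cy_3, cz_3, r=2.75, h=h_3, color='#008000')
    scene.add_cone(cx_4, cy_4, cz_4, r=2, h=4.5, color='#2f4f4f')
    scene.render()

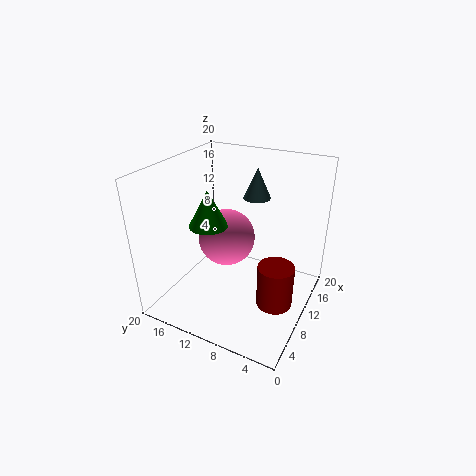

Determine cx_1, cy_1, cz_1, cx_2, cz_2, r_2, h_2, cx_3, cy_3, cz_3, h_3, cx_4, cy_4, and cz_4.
cx_1 = 12.5, cy_1 = 13.25, cz_1 = 8, cx_2 = 6, cz_2 = 4.5, r_2 = 2.25, h_2 = 5.5, cx_3 = 9.25, cy_3 = 14.25, cz_3 = 11.25, h_3 = 5.25, cx_4 = 15.5, cy_4 = 9.75, cz_4 = 14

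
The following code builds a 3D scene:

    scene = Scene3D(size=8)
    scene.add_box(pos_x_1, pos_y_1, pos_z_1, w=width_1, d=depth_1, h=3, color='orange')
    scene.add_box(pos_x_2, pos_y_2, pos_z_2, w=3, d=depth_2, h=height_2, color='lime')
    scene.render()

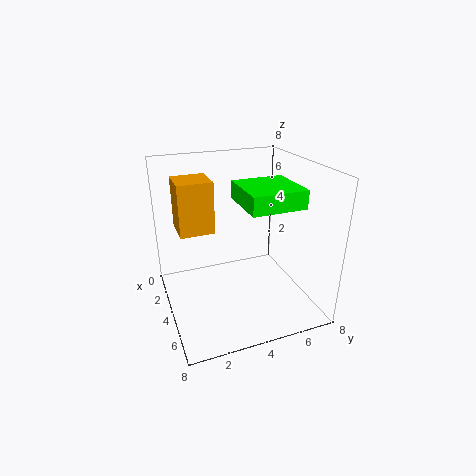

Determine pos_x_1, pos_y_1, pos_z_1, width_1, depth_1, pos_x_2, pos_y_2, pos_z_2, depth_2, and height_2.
pos_x_1 = 1; pos_y_1 = 1; pos_z_1 = 4; width_1 = 2; depth_1 = 2; pos_x_2 = 3; pos_y_2 = 4; pos_z_2 = 6; depth_2 = 3; height_2 = 1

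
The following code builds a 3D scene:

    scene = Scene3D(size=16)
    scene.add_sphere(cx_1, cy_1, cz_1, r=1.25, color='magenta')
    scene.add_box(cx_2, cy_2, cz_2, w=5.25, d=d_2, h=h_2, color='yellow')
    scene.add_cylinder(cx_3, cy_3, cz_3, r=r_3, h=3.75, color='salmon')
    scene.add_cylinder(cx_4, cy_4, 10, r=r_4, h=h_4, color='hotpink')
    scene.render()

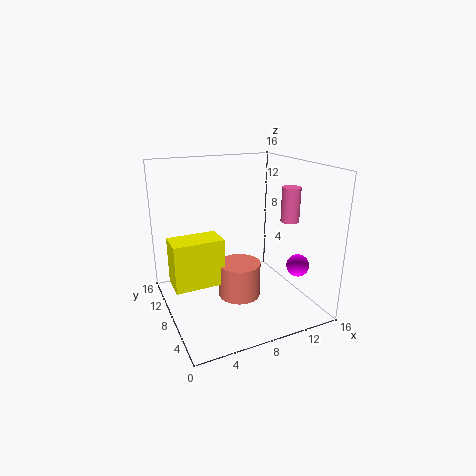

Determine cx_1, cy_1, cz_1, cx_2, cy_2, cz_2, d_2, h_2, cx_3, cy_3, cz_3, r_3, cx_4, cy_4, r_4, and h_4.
cx_1 = 13.75, cy_1 = 4.5, cz_1 = 5, cx_2 = 0.25, cy_2 = 5.75, cz_2 = 4, d_2 = 3, h_2 = 5, cx_3 = 7.25, cy_3 = 6, cz_3 = 2.25, r_3 = 2.25, cx_4 = 13, cy_4 = 5.5, r_4 = 1, h_4 = 3.75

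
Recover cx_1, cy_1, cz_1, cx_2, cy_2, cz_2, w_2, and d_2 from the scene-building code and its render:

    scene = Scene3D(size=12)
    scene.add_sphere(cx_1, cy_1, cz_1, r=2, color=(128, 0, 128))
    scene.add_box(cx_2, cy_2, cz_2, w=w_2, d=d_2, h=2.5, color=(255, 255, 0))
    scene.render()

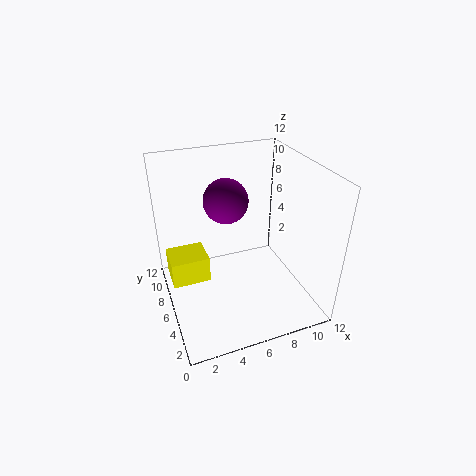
cx_1 = 6; cy_1 = 9; cz_1 = 8; cx_2 = 0.5; cy_2 = 8; cz_2 = 0.5; w_2 = 3.5; d_2 = 3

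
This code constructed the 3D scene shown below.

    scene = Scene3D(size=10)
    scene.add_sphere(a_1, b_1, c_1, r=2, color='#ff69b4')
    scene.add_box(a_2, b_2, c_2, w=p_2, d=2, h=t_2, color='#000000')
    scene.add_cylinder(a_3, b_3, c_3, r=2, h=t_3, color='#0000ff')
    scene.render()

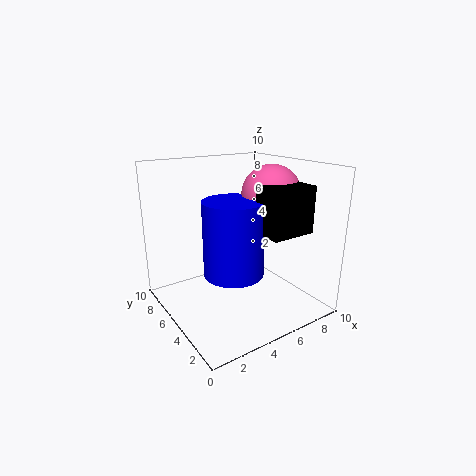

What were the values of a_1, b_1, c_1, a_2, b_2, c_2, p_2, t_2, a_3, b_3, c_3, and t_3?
a_1 = 7, b_1 = 4, c_1 = 8, a_2 = 5, b_2 = 1, c_2 = 6, p_2 = 3, t_2 = 3, a_3 = 4, b_3 = 4, c_3 = 3, t_3 = 5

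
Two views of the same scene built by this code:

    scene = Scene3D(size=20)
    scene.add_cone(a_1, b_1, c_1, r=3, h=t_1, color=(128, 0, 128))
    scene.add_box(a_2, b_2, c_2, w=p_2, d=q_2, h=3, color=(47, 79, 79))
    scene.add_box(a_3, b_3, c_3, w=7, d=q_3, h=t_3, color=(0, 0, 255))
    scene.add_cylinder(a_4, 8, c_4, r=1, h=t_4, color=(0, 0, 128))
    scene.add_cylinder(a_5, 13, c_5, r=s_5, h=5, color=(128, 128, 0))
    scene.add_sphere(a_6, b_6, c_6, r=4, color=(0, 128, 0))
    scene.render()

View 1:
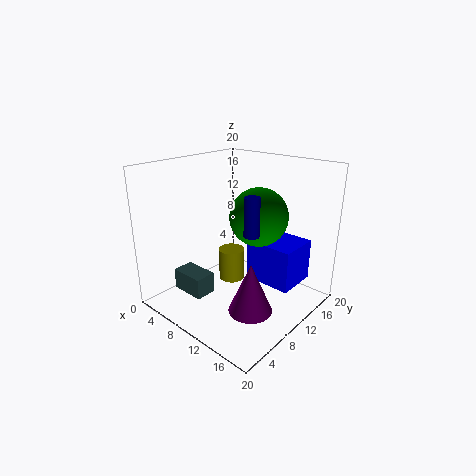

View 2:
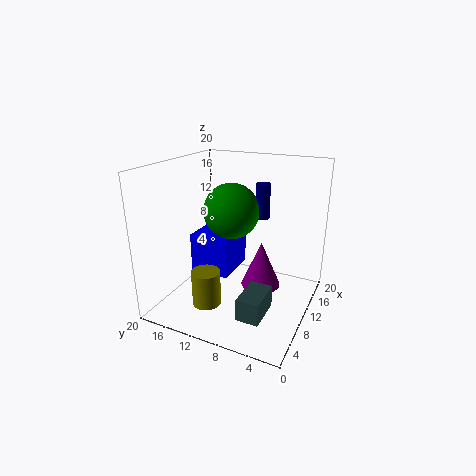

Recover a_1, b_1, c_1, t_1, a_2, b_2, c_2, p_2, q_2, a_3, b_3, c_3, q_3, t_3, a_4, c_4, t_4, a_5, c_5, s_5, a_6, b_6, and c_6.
a_1 = 14, b_1 = 8, c_1 = 1, t_1 = 7, a_2 = 3, b_2 = 4, c_2 = 2, p_2 = 5, q_2 = 3, a_3 = 10, b_3 = 12, c_3 = 3, q_3 = 6, t_3 = 6, a_4 = 14, c_4 = 12, t_4 = 5, a_5 = 6, c_5 = 1, s_5 = 2, a_6 = 12, b_6 = 12, c_6 = 13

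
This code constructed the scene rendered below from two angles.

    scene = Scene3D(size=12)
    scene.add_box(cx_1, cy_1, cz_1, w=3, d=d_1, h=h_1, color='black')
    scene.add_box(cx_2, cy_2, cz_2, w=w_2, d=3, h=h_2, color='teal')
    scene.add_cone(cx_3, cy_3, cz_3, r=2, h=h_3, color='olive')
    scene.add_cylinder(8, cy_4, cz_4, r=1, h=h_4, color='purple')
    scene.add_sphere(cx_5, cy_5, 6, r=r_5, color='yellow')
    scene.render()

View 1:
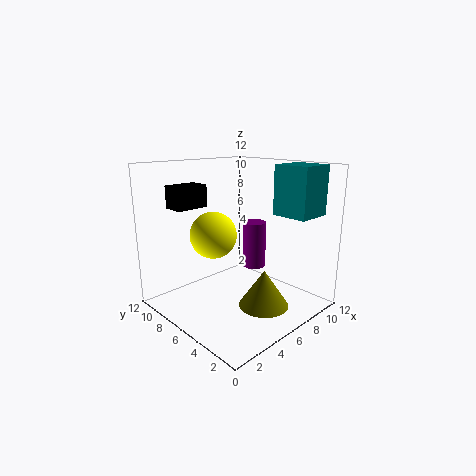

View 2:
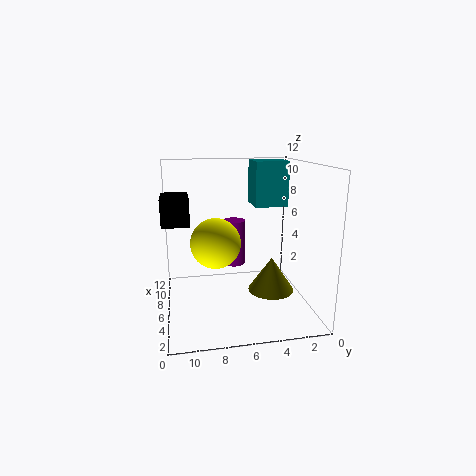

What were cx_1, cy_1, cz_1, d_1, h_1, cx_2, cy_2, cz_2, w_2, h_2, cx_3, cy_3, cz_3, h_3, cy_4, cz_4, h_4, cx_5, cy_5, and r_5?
cx_1 = 3; cy_1 = 10; cz_1 = 8; d_1 = 2; h_1 = 2; cx_2 = 8; cy_2 = 1; cz_2 = 8; w_2 = 3; h_2 = 4; cx_3 = 6; cy_3 = 3; cz_3 = 1; h_3 = 3; cy_4 = 6; cz_4 = 3; h_4 = 4; cx_5 = 5; cy_5 = 8; r_5 = 2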